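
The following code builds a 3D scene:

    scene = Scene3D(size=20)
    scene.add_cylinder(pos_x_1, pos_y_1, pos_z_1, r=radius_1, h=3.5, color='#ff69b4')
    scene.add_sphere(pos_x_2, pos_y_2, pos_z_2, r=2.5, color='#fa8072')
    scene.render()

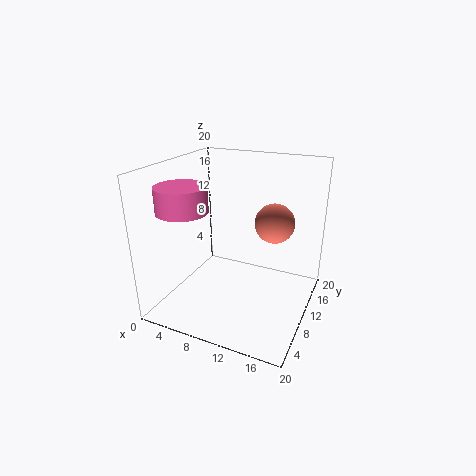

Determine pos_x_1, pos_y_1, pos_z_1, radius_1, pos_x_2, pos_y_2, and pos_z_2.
pos_x_1 = 3.5; pos_y_1 = 6.5; pos_z_1 = 14; radius_1 = 3.5; pos_x_2 = 15.5; pos_y_2 = 9; pos_z_2 = 13.5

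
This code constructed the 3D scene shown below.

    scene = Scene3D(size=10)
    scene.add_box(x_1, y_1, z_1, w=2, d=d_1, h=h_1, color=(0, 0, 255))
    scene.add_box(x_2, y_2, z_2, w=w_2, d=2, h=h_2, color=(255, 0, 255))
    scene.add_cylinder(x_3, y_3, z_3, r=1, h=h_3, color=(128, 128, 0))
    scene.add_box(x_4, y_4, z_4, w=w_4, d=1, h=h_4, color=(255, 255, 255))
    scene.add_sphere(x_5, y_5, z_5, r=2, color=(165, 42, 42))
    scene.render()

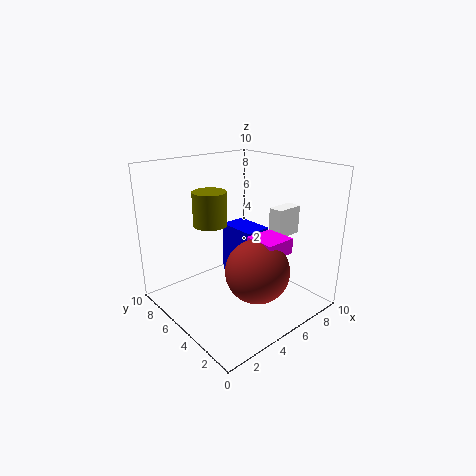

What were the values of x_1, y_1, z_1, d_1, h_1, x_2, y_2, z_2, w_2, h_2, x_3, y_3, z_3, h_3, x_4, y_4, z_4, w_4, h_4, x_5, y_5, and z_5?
x_1 = 6; y_1 = 5; z_1 = 1; d_1 = 3; h_1 = 4; x_2 = 4; y_2 = 1; z_2 = 5; w_2 = 2; h_2 = 1; x_3 = 2; y_3 = 4; z_3 = 7; h_3 = 2; x_4 = 7; y_4 = 3; z_4 = 5; w_4 = 2; h_4 = 2; x_5 = 4; y_5 = 2; z_5 = 4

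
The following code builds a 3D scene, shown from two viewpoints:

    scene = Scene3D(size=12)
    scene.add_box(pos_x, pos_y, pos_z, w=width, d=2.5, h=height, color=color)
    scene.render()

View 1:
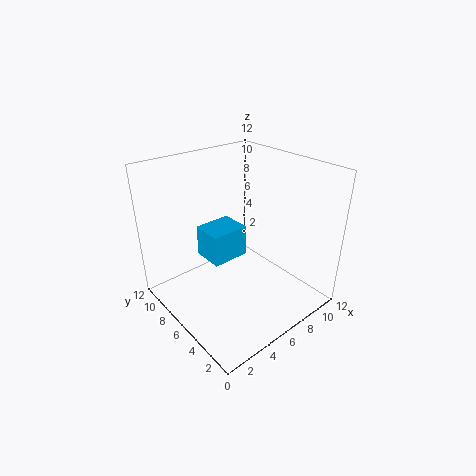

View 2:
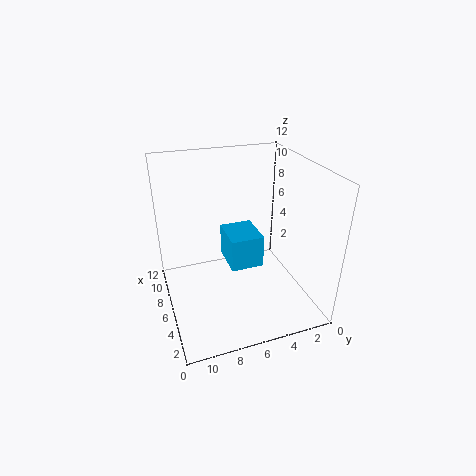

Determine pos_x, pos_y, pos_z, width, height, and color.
pos_x = 3; pos_y = 5; pos_z = 5; width = 3; height = 2.5; color = 'deepskyblue'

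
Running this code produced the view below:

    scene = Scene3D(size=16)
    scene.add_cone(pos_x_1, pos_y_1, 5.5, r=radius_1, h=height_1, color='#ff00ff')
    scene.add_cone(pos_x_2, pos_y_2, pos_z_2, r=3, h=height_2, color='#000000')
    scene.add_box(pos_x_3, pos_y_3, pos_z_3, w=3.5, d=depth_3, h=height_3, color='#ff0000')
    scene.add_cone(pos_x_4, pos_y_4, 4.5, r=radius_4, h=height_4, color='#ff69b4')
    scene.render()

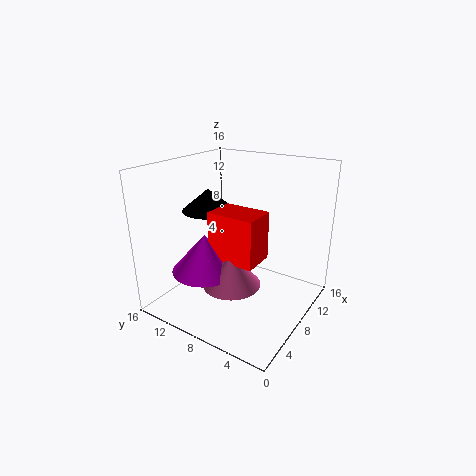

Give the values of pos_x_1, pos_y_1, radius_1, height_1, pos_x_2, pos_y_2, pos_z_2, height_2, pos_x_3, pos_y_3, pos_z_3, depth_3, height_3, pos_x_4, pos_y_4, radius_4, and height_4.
pos_x_1 = 4; pos_y_1 = 9.5; radius_1 = 3.5; height_1 = 4; pos_x_2 = 8; pos_y_2 = 12; pos_z_2 = 10.5; height_2 = 2.5; pos_x_3 = 4; pos_y_3 = 4; pos_z_3 = 7; depth_3 = 5; height_3 = 5; pos_x_4 = 4.5; pos_y_4 = 6.5; radius_4 = 3; height_4 = 3.5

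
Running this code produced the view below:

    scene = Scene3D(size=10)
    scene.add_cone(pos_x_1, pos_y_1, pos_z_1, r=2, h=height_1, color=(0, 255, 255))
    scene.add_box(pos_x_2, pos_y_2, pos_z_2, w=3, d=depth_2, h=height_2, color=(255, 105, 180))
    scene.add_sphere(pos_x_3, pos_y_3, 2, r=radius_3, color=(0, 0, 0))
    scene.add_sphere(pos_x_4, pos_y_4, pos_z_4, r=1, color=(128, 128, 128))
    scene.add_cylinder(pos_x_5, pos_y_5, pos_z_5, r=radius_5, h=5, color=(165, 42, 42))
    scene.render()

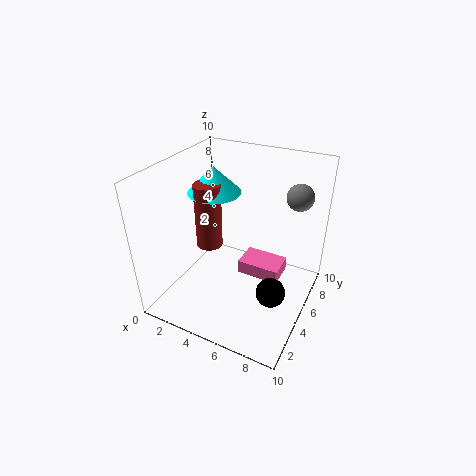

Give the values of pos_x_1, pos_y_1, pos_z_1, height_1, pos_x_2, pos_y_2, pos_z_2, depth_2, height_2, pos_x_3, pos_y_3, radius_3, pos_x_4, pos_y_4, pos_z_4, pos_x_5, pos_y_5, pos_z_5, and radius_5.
pos_x_1 = 2
pos_y_1 = 7
pos_z_1 = 7
height_1 = 2
pos_x_2 = 5
pos_y_2 = 5
pos_z_2 = 2
depth_2 = 2
height_2 = 1
pos_x_3 = 8
pos_y_3 = 4
radius_3 = 1
pos_x_4 = 8
pos_y_4 = 9
pos_z_4 = 7
pos_x_5 = 2
pos_y_5 = 6
pos_z_5 = 3
radius_5 = 1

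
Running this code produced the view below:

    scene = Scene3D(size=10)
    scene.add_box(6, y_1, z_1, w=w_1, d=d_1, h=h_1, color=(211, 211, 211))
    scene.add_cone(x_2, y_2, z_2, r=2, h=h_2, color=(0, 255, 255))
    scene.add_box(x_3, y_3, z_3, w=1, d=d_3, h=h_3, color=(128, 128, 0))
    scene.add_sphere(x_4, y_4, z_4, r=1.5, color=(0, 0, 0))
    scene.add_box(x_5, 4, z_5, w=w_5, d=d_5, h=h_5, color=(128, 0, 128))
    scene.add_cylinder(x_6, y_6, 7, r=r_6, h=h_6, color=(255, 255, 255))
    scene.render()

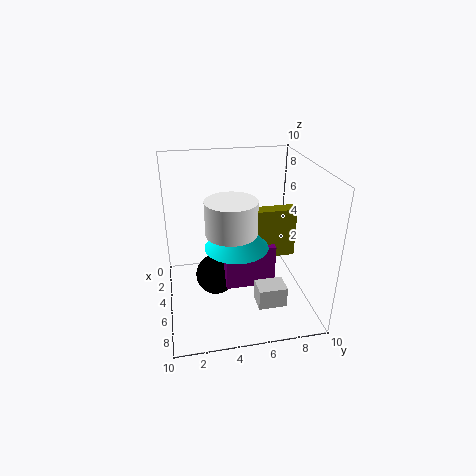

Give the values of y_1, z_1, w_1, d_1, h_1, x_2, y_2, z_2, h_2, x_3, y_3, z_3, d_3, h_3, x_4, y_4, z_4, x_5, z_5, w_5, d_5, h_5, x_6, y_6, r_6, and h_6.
y_1 = 6; z_1 = 0.5; w_1 = 1.5; d_1 = 2; h_1 = 1.5; x_2 = 7; y_2 = 4.5; z_2 = 5.5; h_2 = 2; x_3 = 4.5; y_3 = 5.5; z_3 = 3.5; d_3 = 3.5; h_3 = 3.5; x_4 = 4; y_4 = 3.5; z_4 = 1.5; x_5 = 3.5; z_5 = 1.5; w_5 = 2.5; d_5 = 3.5; h_5 = 3; x_6 = 8; y_6 = 4; r_6 = 1.5; h_6 = 2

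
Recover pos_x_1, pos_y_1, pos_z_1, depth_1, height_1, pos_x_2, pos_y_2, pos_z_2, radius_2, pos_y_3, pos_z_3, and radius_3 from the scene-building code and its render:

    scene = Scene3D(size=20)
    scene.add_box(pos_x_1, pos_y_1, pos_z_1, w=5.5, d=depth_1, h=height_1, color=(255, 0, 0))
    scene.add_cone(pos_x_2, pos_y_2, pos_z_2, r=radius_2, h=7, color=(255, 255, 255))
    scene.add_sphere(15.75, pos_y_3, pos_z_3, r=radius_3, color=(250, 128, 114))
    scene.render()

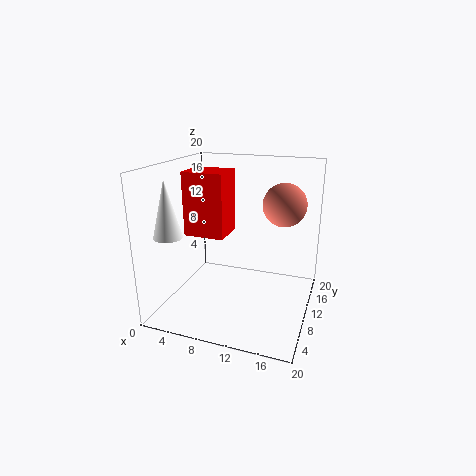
pos_x_1 = 3.5, pos_y_1 = 6.75, pos_z_1 = 10.75, depth_1 = 4.75, height_1 = 8.5, pos_x_2 = 4, pos_y_2 = 2, pos_z_2 = 12.25, radius_2 = 1.75, pos_y_3 = 12.75, pos_z_3 = 14.5, radius_3 = 3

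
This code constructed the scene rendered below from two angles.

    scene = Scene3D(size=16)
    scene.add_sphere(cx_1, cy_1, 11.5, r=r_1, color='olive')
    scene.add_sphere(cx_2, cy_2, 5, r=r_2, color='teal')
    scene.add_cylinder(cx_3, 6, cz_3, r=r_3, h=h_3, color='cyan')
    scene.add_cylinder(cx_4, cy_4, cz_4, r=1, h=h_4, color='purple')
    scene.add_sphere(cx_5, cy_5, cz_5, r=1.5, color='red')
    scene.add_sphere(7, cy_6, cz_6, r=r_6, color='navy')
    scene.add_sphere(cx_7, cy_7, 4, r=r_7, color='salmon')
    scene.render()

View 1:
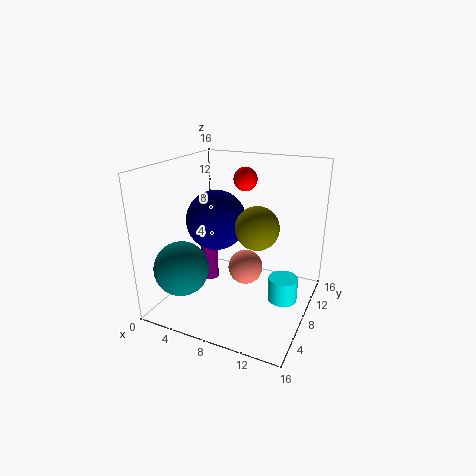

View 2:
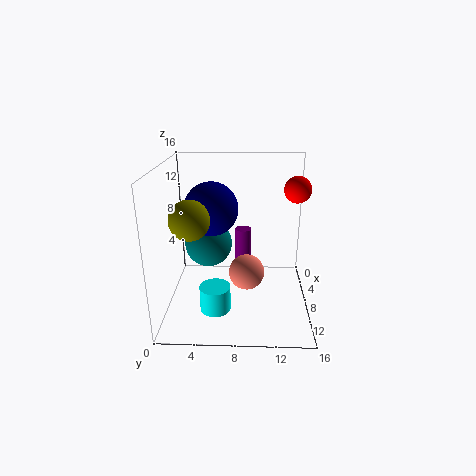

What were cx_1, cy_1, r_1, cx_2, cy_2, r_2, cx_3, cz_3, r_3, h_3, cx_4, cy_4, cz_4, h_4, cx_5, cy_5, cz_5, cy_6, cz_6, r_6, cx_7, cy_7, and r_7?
cx_1 = 12
cy_1 = 3.5
r_1 = 2
cx_2 = 3
cy_2 = 4
r_2 = 3
cx_3 = 14
cz_3 = 3
r_3 = 1.5
h_3 = 2.5
cx_4 = 4
cy_4 = 8.5
cz_4 = 2
h_4 = 5.5
cx_5 = 6
cy_5 = 14.5
cz_5 = 13
cy_6 = 5
cz_6 = 11
r_6 = 3
cx_7 = 8.5
cy_7 = 9
r_7 = 2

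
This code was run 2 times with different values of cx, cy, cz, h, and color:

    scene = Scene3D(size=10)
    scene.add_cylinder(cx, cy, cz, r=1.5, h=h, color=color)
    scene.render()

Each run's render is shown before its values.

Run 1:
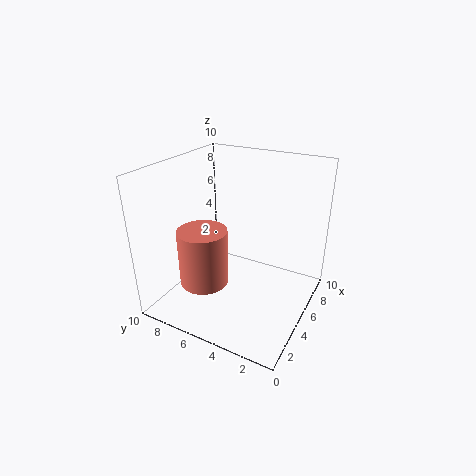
cx = 1.5, cy = 5.5, cz = 3.5, h = 3.5, color = 'salmon'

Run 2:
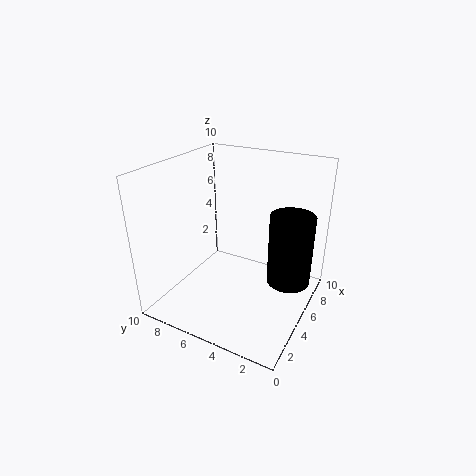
cx = 6, cy = 1.5, cz = 2, h = 5, color = 'black'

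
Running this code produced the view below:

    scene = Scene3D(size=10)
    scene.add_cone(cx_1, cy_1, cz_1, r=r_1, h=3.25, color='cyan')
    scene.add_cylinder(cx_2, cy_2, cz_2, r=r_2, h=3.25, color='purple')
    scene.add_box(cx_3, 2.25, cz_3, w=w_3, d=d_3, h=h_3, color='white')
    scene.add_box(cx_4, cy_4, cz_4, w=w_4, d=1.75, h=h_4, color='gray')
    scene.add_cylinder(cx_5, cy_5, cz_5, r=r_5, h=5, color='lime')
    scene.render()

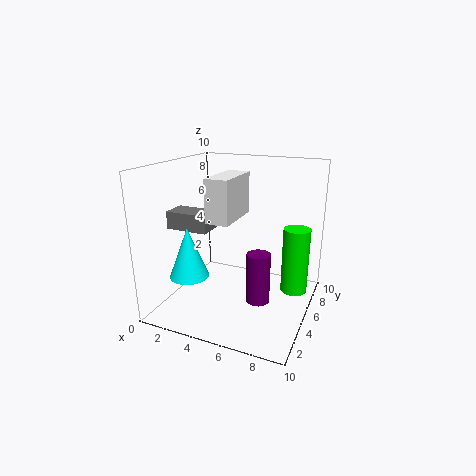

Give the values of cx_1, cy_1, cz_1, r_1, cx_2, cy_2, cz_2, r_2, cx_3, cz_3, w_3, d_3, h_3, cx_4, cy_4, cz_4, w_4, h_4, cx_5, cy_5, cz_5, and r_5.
cx_1 = 3; cy_1 = 1.75; cz_1 = 3.25; r_1 = 1.25; cx_2 = 7.25; cy_2 = 3; cz_2 = 1.75; r_2 = 0.75; cx_3 = 4; cz_3 = 6.75; w_3 = 1.5; d_3 = 3.5; h_3 = 2.75; cx_4 = 0.25; cy_4 = 3.5; cz_4 = 5.5; w_4 = 3; h_4 = 1.25; cx_5 = 8.5; cy_5 = 7.75; cz_5 = 0.25; r_5 = 1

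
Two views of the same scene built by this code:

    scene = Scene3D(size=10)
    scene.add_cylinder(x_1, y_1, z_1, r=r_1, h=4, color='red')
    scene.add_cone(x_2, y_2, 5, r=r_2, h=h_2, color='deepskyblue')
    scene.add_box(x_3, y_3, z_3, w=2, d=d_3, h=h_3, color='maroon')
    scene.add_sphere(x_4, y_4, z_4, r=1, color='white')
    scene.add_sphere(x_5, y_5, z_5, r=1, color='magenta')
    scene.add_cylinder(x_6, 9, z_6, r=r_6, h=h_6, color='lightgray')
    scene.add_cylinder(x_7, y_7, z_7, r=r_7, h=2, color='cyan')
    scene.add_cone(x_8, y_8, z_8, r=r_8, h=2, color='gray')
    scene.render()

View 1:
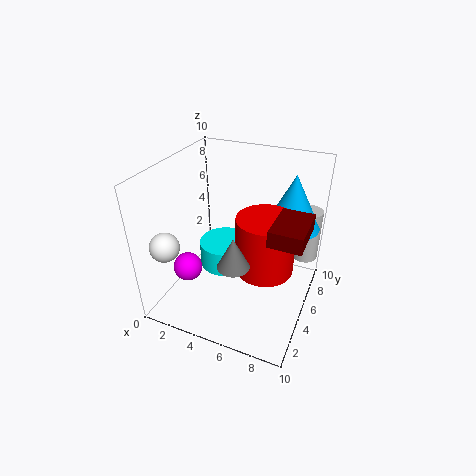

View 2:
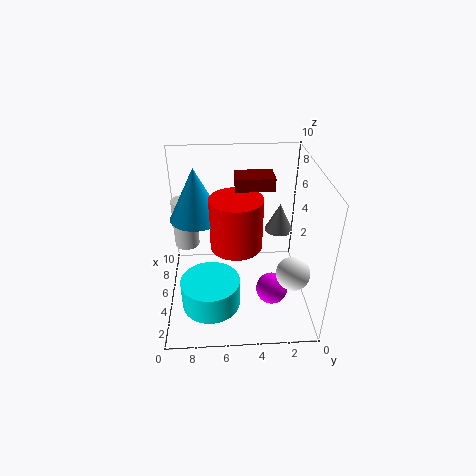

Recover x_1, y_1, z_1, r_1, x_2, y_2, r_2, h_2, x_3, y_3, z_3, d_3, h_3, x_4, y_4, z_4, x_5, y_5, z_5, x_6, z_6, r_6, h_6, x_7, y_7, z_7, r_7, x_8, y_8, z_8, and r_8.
x_1 = 7; y_1 = 5; z_1 = 3; r_1 = 2; x_2 = 8; y_2 = 8; r_2 = 2; h_2 = 4; x_3 = 8; y_3 = 2; z_3 = 7; d_3 = 3; h_3 = 1; x_4 = 1; y_4 = 2; z_4 = 5; x_5 = 2; y_5 = 3; z_5 = 3; x_6 = 9; z_6 = 2; r_6 = 1; h_6 = 4; x_7 = 3; y_7 = 7; z_7 = 1; r_7 = 2; x_8 = 6; y_8 = 2; z_8 = 5; r_8 = 1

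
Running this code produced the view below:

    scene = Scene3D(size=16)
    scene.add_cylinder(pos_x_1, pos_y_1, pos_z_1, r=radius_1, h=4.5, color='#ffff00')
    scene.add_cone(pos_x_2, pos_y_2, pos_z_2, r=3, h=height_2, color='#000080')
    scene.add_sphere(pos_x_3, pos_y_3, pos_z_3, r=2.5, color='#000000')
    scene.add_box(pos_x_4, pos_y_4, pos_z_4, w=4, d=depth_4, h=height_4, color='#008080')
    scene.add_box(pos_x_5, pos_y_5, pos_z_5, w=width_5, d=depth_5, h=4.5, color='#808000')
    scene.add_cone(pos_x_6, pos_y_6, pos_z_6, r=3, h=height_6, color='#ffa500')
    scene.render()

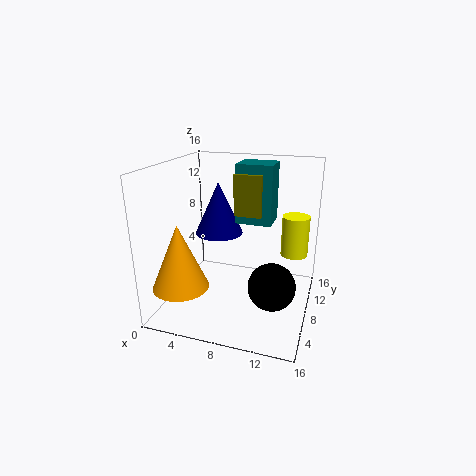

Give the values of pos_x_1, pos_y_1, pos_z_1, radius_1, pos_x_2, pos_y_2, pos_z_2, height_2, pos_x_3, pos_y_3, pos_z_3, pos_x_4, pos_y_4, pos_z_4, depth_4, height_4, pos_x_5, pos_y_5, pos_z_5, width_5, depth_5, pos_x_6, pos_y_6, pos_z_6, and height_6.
pos_x_1 = 14, pos_y_1 = 10, pos_z_1 = 6, radius_1 = 1.5, pos_x_2 = 4, pos_y_2 = 12.5, pos_z_2 = 6.5, height_2 = 6.5, pos_x_3 = 12.5, pos_y_3 = 5.5, pos_z_3 = 4, pos_x_4 = 7.5, pos_y_4 = 8.5, pos_z_4 = 9.5, depth_4 = 3.5, height_4 = 6.5, pos_x_5 = 7.5, pos_y_5 = 8, pos_z_5 = 10.5, width_5 = 3, depth_5 = 3, pos_x_6 = 3, pos_y_6 = 3.5, pos_z_6 = 3.5, height_6 = 7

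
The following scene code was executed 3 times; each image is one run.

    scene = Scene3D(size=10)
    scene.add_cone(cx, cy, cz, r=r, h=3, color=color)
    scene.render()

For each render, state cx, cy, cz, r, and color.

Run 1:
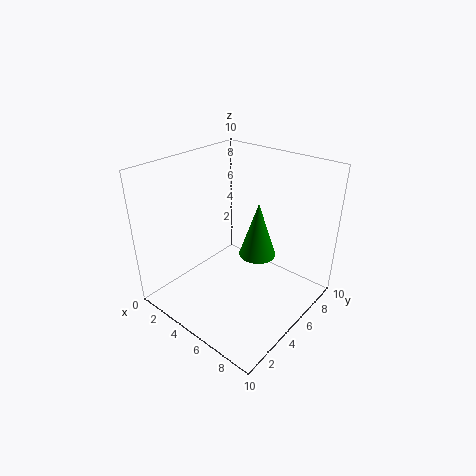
cx = 8.5, cy = 2.5, cz = 6.5, r = 1, color = 'green'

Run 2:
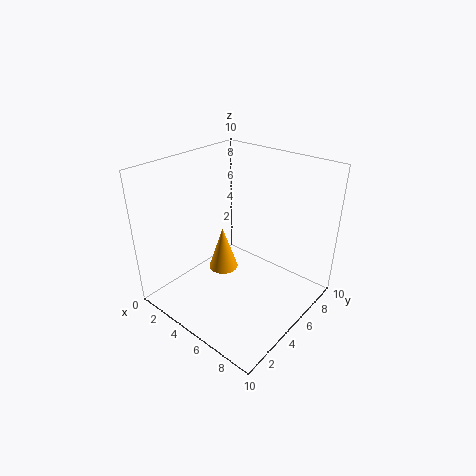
cx = 4.5, cy = 4, cz = 3, r = 1, color = 'orange'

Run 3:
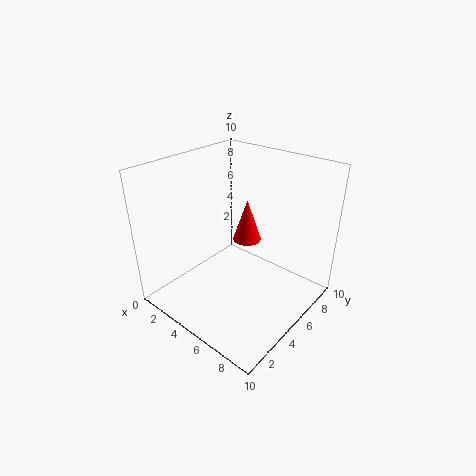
cx = 5, cy = 6, cz = 4.5, r = 1, color = 'red'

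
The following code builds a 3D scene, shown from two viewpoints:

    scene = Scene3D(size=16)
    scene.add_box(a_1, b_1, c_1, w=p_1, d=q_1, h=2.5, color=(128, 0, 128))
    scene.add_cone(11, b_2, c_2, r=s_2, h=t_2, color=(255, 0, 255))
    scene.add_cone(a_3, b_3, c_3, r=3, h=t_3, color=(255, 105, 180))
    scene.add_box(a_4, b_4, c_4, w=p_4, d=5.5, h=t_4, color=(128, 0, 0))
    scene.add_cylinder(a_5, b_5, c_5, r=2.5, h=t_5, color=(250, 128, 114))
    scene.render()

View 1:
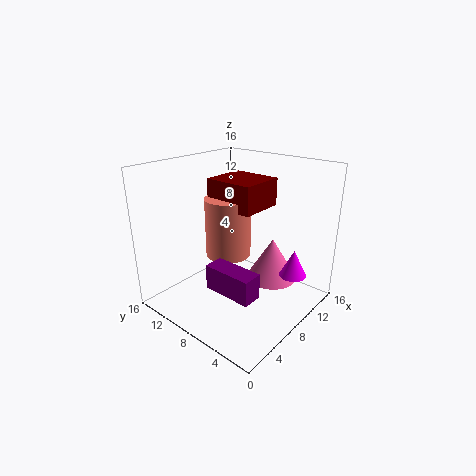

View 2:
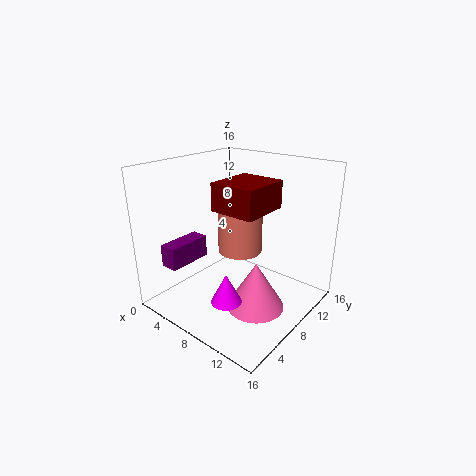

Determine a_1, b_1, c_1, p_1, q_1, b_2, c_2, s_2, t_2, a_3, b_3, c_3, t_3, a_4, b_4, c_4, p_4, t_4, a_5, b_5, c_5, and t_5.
a_1 = 2
b_1 = 2
c_1 = 5
p_1 = 2
q_1 = 5
b_2 = 2.5
c_2 = 4
s_2 = 1.5
t_2 = 3
a_3 = 12
b_3 = 6
c_3 = 2
t_3 = 5
a_4 = 6.5
b_4 = 5.5
c_4 = 11.5
p_4 = 5
t_4 = 3
a_5 = 7.5
b_5 = 9
c_5 = 6
t_5 = 6.5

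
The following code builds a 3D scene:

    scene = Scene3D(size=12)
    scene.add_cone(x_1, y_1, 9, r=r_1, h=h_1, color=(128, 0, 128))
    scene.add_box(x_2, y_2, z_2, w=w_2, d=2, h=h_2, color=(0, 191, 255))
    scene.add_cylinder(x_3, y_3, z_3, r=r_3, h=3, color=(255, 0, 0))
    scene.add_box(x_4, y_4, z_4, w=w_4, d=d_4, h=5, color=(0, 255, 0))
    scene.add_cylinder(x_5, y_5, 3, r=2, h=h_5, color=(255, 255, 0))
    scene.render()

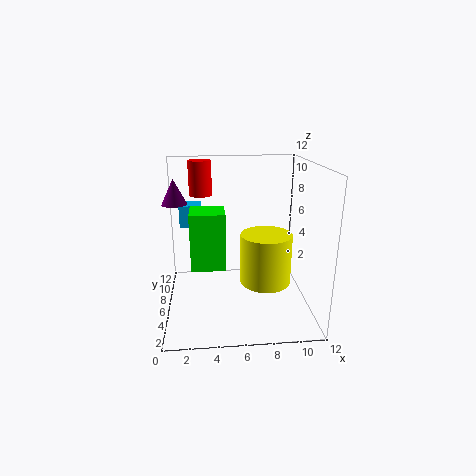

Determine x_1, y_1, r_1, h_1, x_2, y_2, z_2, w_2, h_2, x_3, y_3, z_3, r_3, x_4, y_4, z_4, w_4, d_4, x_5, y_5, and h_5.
x_1 = 1; y_1 = 6; r_1 = 1; h_1 = 2; x_2 = 1; y_2 = 9; z_2 = 6; w_2 = 2; h_2 = 2; x_3 = 3; y_3 = 9; z_3 = 9; r_3 = 1; x_4 = 2; y_4 = 6; z_4 = 3; w_4 = 3; d_4 = 3; x_5 = 8; y_5 = 4; h_5 = 4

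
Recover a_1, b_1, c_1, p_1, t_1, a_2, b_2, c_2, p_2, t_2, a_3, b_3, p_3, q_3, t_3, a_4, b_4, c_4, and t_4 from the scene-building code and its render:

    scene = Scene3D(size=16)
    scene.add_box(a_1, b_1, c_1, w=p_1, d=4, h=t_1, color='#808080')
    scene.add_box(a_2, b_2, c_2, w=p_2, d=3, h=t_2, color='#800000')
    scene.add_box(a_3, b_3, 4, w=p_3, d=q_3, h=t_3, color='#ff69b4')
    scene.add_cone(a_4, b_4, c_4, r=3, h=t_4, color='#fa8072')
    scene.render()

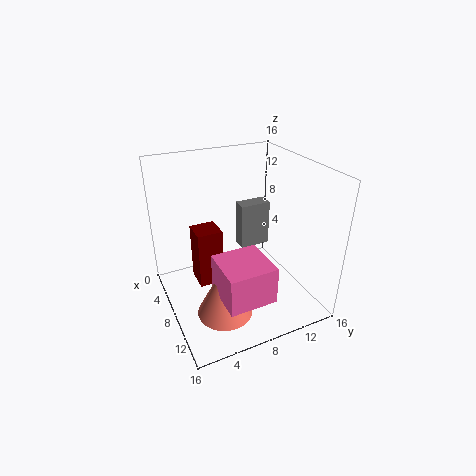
a_1 = 1, b_1 = 11, c_1 = 3, p_1 = 2, t_1 = 6, a_2 = 3, b_2 = 4, c_2 = 1, p_2 = 3, t_2 = 7, a_3 = 10, b_3 = 4, p_3 = 5, q_3 = 5, t_3 = 4, a_4 = 11, b_4 = 5, c_4 = 1, t_4 = 6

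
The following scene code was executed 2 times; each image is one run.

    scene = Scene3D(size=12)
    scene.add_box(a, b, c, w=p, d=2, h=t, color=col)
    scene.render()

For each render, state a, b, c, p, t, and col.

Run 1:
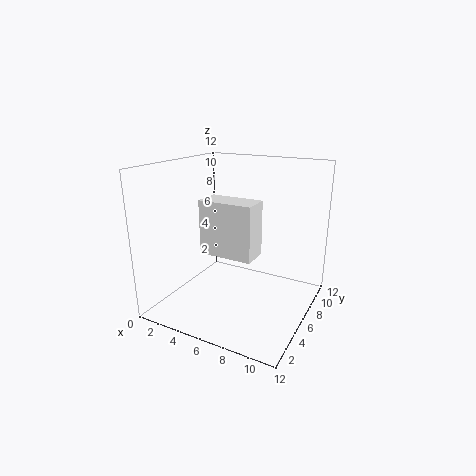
a = 5; b = 2; c = 6; p = 4; t = 4; col = 'white'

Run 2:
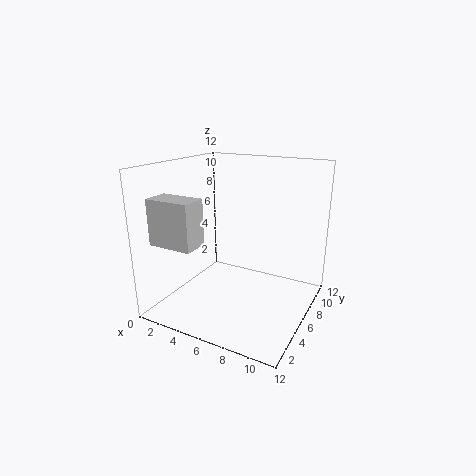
a = 1.5; b = 0.5; c = 6.5; p = 3.5; t = 3.5; col = 'lightgray'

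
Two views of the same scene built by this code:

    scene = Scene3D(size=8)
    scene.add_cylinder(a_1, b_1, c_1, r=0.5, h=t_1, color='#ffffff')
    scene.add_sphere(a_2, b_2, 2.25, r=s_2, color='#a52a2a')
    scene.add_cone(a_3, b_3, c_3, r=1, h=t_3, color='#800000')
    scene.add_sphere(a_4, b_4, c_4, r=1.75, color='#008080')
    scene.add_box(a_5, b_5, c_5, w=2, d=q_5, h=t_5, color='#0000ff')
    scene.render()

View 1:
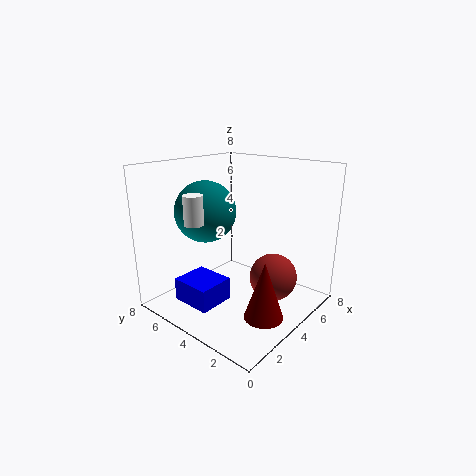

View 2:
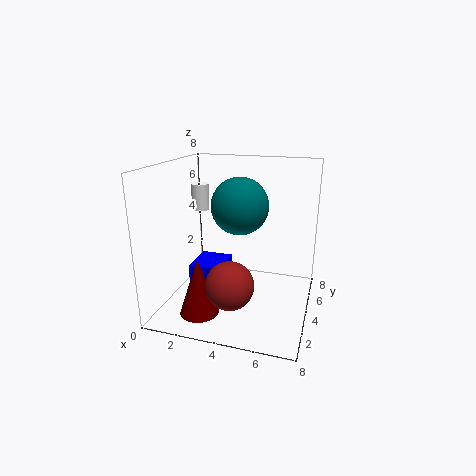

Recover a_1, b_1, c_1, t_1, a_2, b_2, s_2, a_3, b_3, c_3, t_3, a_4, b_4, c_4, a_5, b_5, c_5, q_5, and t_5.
a_1 = 1.5, b_1 = 4.75, c_1 = 5.25, t_1 = 1.5, a_2 = 4.25, b_2 = 1.75, s_2 = 1.25, a_3 = 2.75, b_3 = 1.25, c_3 = 0.75, t_3 = 3, a_4 = 3.5, b_4 = 6, c_4 = 5.25, a_5 = 1, b_5 = 3.75, c_5 = 0.75, q_5 = 2.25, t_5 = 1.25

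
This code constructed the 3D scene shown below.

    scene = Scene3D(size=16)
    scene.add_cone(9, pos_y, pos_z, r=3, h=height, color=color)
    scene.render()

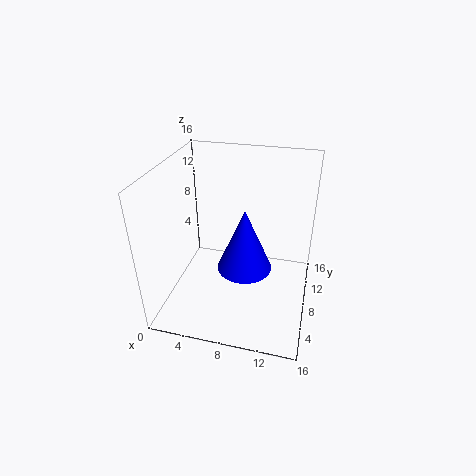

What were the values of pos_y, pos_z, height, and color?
pos_y = 7, pos_z = 5, height = 7, color = 'blue'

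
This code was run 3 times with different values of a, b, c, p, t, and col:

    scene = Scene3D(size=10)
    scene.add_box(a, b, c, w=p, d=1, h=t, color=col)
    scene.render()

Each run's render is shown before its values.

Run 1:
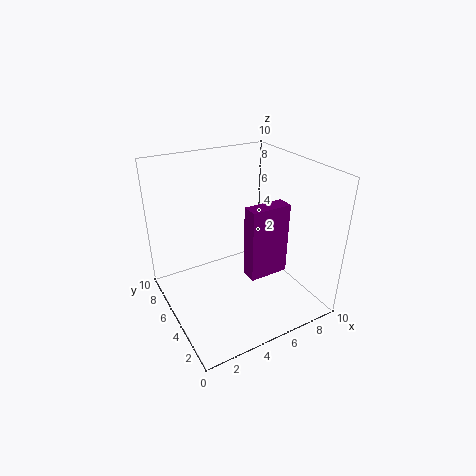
a = 4
b = 1.5
c = 4
p = 2.5
t = 4.5
col = 'purple'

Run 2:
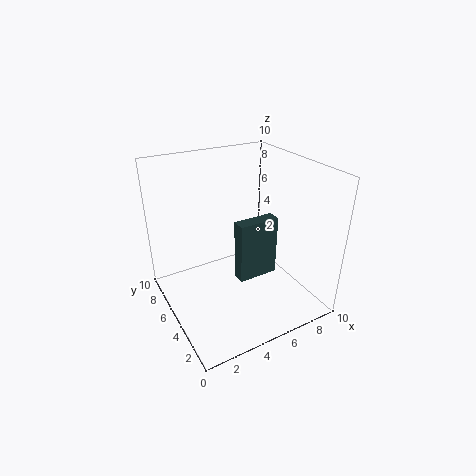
a = 5
b = 4.5
c = 1.5
p = 3
t = 4.5
col = 'darkslategray'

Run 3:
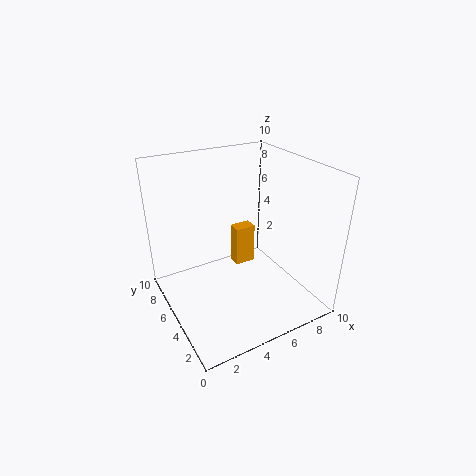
a = 5.5
b = 6
c = 2
p = 1.5
t = 3
col = 'orange'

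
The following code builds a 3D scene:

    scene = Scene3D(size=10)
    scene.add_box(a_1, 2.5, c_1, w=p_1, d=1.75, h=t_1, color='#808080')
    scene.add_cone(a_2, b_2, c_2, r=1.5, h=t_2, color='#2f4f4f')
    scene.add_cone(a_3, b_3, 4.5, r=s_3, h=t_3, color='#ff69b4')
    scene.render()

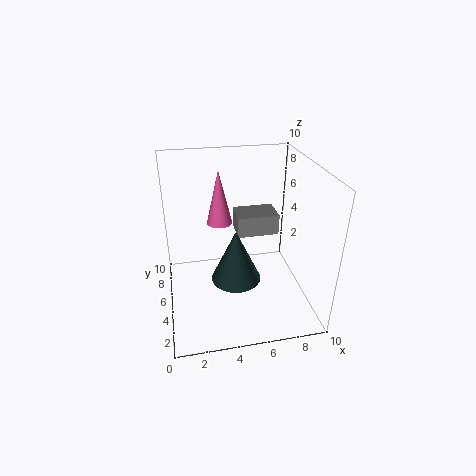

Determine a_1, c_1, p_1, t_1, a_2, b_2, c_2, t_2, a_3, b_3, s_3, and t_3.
a_1 = 4.5; c_1 = 6.5; p_1 = 2.5; t_1 = 1.25; a_2 = 4.25; b_2 = 2; c_2 = 4; t_2 = 3.25; a_3 = 4.25; b_3 = 8.5; s_3 = 1; t_3 = 4.25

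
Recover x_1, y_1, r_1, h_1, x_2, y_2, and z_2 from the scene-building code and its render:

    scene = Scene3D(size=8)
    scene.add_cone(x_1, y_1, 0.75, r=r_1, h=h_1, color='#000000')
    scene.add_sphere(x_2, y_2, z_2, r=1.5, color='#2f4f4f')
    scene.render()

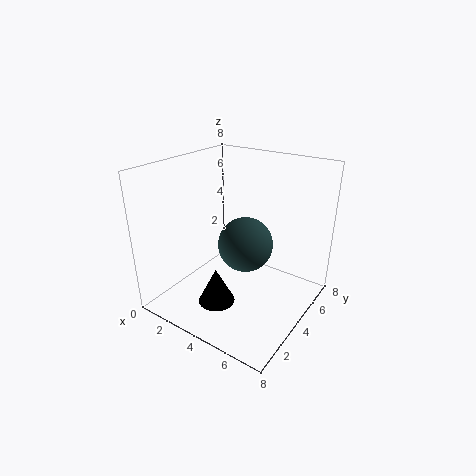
x_1 = 3.75, y_1 = 2.25, r_1 = 1, h_1 = 2, x_2 = 4.5, y_2 = 4, z_2 = 3.75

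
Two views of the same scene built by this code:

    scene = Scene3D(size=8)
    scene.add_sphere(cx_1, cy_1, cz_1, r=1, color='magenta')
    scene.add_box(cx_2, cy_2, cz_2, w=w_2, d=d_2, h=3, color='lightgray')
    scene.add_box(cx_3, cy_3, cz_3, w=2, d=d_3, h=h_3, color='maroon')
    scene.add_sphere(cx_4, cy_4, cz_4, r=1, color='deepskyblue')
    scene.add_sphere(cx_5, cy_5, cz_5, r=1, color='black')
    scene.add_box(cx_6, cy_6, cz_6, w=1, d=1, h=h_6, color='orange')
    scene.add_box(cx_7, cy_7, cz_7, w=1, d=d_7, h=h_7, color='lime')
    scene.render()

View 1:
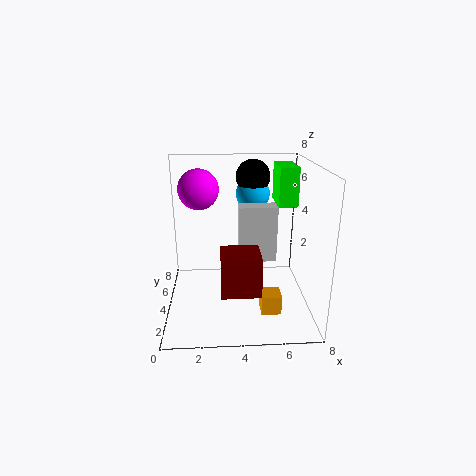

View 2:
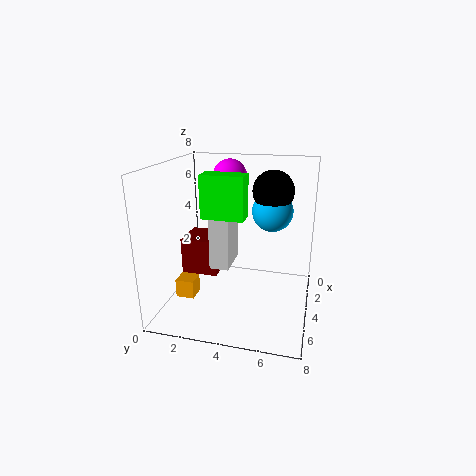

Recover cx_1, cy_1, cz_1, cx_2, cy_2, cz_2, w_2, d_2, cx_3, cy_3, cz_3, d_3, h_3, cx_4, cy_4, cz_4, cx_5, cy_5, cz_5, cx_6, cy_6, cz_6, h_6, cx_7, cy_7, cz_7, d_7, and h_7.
cx_1 = 2; cy_1 = 3; cz_1 = 7; cx_2 = 4; cy_2 = 3; cz_2 = 3; w_2 = 2; d_2 = 1; cx_3 = 3; cy_3 = 1; cz_3 = 2; d_3 = 2; h_3 = 2; cx_4 = 5; cy_4 = 6; cz_4 = 6; cx_5 = 5; cy_5 = 6; cz_5 = 7; cx_6 = 5; cy_6 = 1; cz_6 = 1; h_6 = 1; cx_7 = 6; cy_7 = 3; cz_7 = 6; d_7 = 2; h_7 = 2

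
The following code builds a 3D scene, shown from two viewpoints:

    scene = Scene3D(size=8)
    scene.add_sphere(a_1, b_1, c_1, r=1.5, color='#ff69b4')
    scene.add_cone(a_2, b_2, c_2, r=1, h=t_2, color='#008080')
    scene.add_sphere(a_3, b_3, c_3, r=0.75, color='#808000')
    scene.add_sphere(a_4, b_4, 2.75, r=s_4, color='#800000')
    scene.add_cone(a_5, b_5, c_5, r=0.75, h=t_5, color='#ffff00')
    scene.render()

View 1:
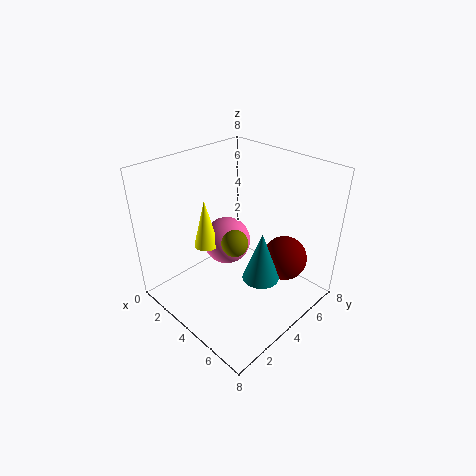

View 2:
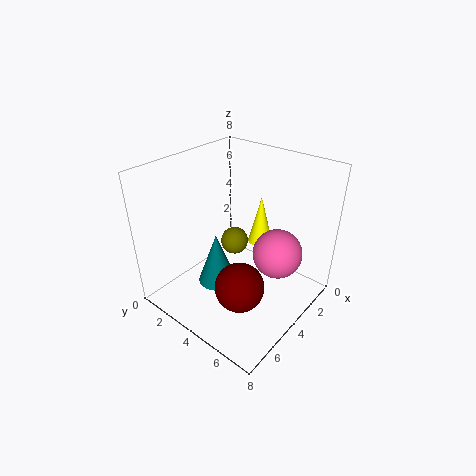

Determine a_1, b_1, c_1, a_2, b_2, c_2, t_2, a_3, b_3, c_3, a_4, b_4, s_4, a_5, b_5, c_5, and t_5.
a_1 = 1.75; b_1 = 5.25; c_1 = 2.25; a_2 = 5.75; b_2 = 4; c_2 = 2.25; t_2 = 2.75; a_3 = 4; b_3 = 3.75; c_3 = 3.75; a_4 = 6; b_4 = 5.75; s_4 = 1.25; a_5 = 1.5; b_5 = 3.75; c_5 = 2.5; t_5 = 3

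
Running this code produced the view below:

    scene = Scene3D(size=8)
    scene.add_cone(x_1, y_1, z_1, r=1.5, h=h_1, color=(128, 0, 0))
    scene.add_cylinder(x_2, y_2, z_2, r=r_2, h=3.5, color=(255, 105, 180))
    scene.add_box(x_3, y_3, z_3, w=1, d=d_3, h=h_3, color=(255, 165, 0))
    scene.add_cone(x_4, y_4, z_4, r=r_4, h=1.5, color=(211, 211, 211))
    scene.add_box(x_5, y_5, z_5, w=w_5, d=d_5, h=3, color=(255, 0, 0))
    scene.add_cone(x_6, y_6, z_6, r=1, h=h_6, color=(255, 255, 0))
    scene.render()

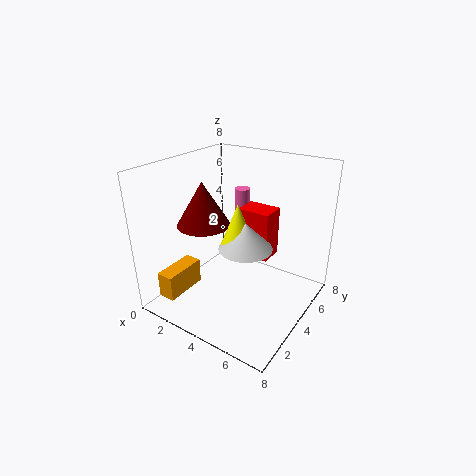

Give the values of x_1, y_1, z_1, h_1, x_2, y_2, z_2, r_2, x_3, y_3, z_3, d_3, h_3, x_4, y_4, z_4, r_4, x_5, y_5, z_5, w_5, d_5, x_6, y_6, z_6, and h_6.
x_1 = 2
y_1 = 3.5
z_1 = 4.5
h_1 = 2.5
x_2 = 2
y_2 = 7.5
z_2 = 2
r_2 = 0.5
x_3 = 0.5
y_3 = 1
z_3 = 0.5
d_3 = 2.5
h_3 = 1.5
x_4 = 4.5
y_4 = 4
z_4 = 3.5
r_4 = 1.5
x_5 = 3
y_5 = 5.5
z_5 = 2
w_5 = 2
d_5 = 1.5
x_6 = 4
y_6 = 4
z_6 = 3.5
h_6 = 2.5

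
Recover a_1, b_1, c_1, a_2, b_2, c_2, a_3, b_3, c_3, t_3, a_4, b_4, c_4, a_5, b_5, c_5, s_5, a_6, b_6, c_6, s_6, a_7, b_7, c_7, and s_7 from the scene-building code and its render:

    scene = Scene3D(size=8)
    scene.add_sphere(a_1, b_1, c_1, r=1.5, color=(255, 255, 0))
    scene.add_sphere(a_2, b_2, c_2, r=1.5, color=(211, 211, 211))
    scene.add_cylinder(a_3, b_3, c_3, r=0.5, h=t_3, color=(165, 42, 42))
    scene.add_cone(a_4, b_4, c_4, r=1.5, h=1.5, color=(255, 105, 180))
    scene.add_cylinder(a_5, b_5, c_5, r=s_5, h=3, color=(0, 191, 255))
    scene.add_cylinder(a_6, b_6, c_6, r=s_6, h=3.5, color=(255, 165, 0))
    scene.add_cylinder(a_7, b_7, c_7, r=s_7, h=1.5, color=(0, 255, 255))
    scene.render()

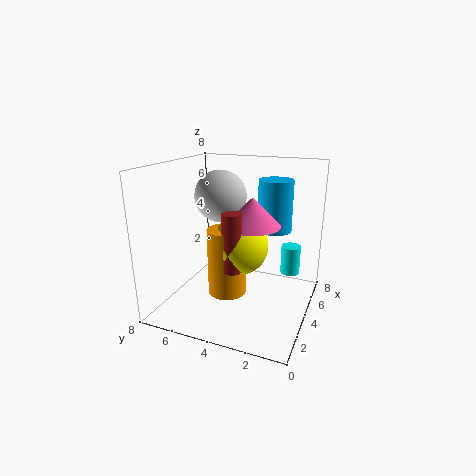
a_1 = 3; b_1 = 3.5; c_1 = 4; a_2 = 5; b_2 = 5.5; c_2 = 6; a_3 = 2; b_3 = 3.5; c_3 = 3; t_3 = 3; a_4 = 3.5; b_4 = 3; c_4 = 5; a_5 = 6; b_5 = 2.5; c_5 = 4; s_5 = 1; a_6 = 2.5; b_6 = 4; c_6 = 1.5; s_6 = 1; a_7 = 4; b_7 = 1; c_7 = 2.5; s_7 = 0.5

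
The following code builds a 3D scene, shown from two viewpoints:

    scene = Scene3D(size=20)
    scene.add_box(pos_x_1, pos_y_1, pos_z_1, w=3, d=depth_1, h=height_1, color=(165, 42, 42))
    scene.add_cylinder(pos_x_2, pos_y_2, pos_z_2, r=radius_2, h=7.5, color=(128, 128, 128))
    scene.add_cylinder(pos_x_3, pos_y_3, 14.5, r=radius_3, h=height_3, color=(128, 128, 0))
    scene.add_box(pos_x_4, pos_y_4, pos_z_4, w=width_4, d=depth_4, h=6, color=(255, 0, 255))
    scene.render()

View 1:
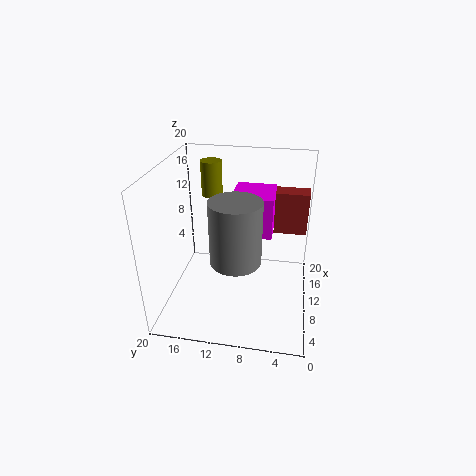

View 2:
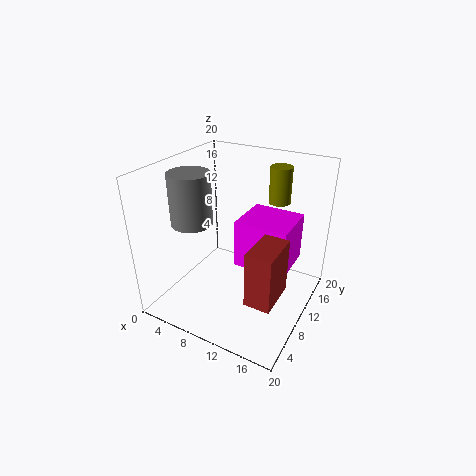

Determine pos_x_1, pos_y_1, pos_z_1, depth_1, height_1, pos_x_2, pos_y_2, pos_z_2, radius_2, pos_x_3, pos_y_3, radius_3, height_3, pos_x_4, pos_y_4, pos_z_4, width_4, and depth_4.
pos_x_1 = 16, pos_y_1 = 0.5, pos_z_1 = 8, depth_1 = 5, height_1 = 6.5, pos_x_2 = 3, pos_y_2 = 9, pos_z_2 = 11, radius_2 = 3, pos_x_3 = 14, pos_y_3 = 14.5, radius_3 = 1.5, height_3 = 5, pos_x_4 = 12, pos_y_4 = 5.5, pos_z_4 = 9, width_4 = 6.5, depth_4 = 6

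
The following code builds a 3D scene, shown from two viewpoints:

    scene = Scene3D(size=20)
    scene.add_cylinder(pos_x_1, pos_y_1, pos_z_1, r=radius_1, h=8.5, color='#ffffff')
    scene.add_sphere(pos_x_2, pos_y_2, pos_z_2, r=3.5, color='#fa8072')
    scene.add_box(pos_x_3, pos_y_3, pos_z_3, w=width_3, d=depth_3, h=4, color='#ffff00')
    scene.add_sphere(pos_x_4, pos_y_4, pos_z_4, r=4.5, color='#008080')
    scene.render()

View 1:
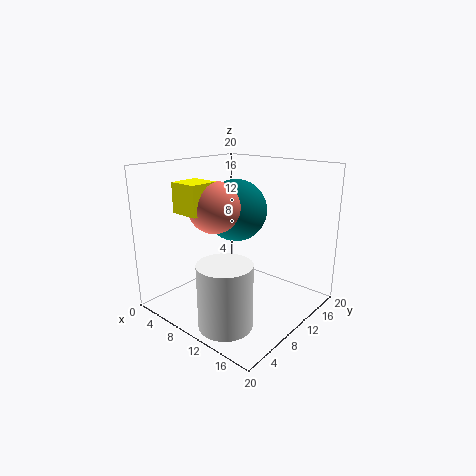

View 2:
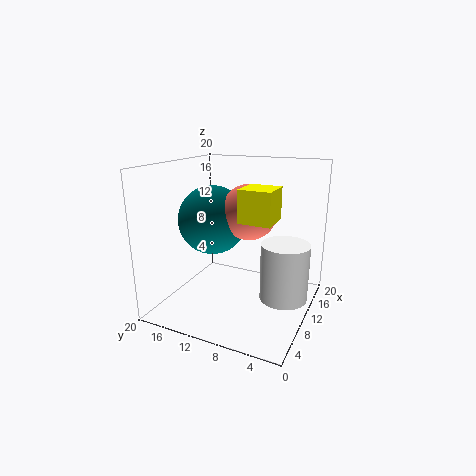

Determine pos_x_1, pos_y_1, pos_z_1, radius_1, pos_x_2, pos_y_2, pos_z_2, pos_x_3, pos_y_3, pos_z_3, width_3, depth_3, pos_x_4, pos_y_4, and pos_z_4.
pos_x_1 = 13, pos_y_1 = 4, pos_z_1 = 0.5, radius_1 = 3.5, pos_x_2 = 8, pos_y_2 = 7.5, pos_z_2 = 14.5, pos_x_3 = 4.5, pos_y_3 = 3.5, pos_z_3 = 14, width_3 = 4, depth_3 = 4, pos_x_4 = 7.5, pos_y_4 = 12.5, pos_z_4 = 13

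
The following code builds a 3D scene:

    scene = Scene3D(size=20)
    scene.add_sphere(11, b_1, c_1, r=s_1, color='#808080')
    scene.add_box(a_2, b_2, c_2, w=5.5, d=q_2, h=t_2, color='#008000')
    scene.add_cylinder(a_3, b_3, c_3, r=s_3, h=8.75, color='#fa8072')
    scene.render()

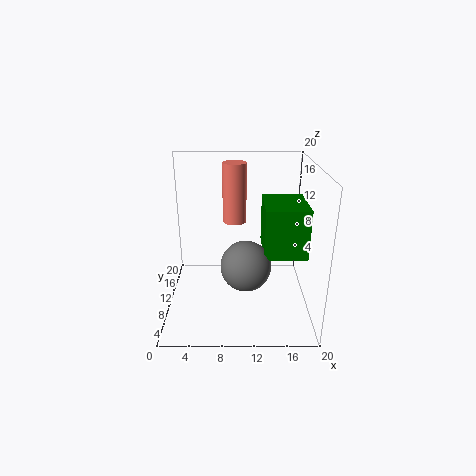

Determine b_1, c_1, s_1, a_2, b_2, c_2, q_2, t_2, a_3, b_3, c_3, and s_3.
b_1 = 5.75; c_1 = 8; s_1 = 3.25; a_2 = 13.25; b_2 = 4.75; c_2 = 9.25; q_2 = 7; t_2 = 6.5; a_3 = 9.5; b_3 = 14.5; c_3 = 10.75; s_3 = 1.75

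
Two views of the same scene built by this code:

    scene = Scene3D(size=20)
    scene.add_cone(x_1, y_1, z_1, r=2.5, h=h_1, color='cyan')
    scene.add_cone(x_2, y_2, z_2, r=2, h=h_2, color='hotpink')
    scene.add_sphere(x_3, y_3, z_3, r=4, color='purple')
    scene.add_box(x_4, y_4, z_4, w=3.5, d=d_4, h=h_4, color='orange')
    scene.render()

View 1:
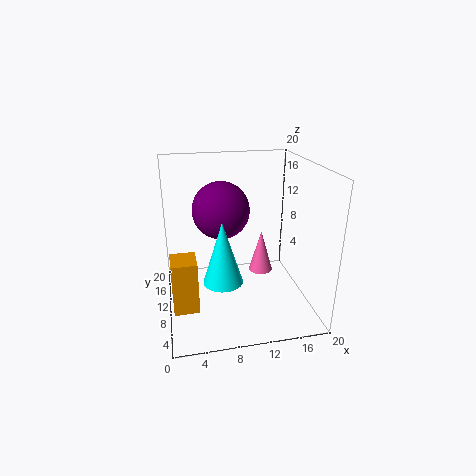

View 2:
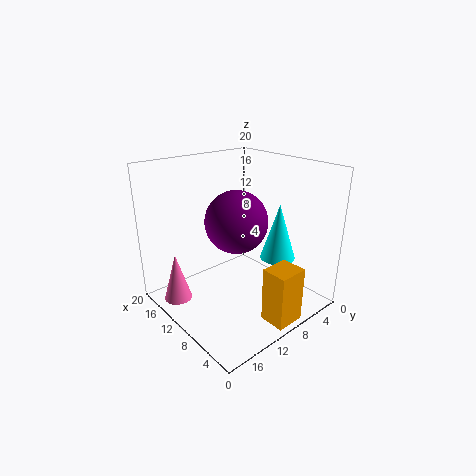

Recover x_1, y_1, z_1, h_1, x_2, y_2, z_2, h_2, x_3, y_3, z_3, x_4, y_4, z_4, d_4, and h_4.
x_1 = 7; y_1 = 5; z_1 = 6.5; h_1 = 8; x_2 = 15.5; y_2 = 17; z_2 = 0.5; h_2 = 7; x_3 = 8; y_3 = 12; z_3 = 13.5; x_4 = 0.5; y_4 = 7; z_4 = 0.5; d_4 = 4; h_4 = 7.5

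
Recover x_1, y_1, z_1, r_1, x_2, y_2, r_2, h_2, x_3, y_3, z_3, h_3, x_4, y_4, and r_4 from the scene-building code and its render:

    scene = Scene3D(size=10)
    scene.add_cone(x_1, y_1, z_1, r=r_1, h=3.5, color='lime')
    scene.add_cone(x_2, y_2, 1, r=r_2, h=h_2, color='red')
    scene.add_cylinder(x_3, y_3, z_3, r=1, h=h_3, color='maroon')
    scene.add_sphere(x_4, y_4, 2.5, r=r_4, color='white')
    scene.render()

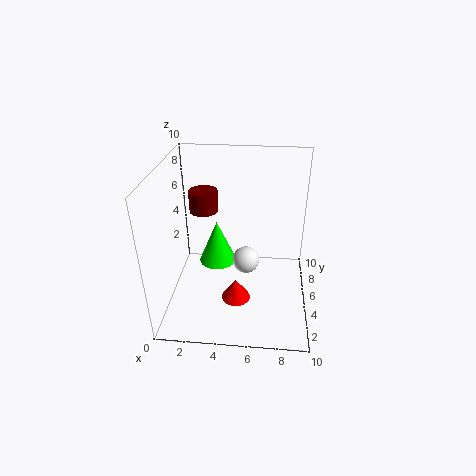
x_1 = 3, y_1 = 8, z_1 = 1, r_1 = 1.5, x_2 = 5, y_2 = 3.5, r_2 = 1, h_2 = 1.5, x_3 = 2.5, y_3 = 6, z_3 = 6.5, h_3 = 1.5, x_4 = 5.5, y_4 = 6, r_4 = 1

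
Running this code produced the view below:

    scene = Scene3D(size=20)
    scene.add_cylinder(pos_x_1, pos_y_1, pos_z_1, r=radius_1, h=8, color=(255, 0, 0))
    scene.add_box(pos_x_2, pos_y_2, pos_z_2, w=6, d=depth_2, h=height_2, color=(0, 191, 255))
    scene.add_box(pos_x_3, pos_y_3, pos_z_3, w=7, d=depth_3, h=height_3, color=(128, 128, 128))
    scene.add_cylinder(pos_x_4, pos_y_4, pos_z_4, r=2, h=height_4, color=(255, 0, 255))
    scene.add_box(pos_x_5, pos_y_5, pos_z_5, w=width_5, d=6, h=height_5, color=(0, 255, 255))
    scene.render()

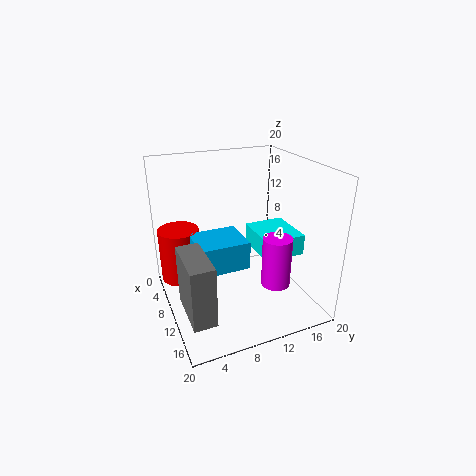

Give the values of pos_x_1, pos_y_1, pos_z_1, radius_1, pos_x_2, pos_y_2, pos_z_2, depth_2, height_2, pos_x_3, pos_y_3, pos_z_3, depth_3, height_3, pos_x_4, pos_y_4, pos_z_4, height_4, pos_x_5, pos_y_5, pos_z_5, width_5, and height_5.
pos_x_1 = 4; pos_y_1 = 3; pos_z_1 = 2; radius_1 = 3; pos_x_2 = 6; pos_y_2 = 4; pos_z_2 = 6; depth_2 = 7; height_2 = 4; pos_x_3 = 11; pos_y_3 = 1; pos_z_3 = 3; depth_3 = 3; height_3 = 8; pos_x_4 = 14; pos_y_4 = 14; pos_z_4 = 4; height_4 = 7; pos_x_5 = 6; pos_y_5 = 13; pos_z_5 = 7; width_5 = 7; height_5 = 3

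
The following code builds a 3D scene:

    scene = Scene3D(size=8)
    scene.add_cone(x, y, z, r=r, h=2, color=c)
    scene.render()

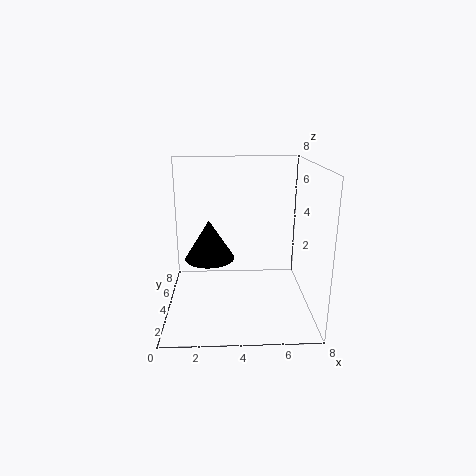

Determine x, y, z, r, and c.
x = 2.5, y = 2.5, z = 3.5, r = 1.25, c = 'black'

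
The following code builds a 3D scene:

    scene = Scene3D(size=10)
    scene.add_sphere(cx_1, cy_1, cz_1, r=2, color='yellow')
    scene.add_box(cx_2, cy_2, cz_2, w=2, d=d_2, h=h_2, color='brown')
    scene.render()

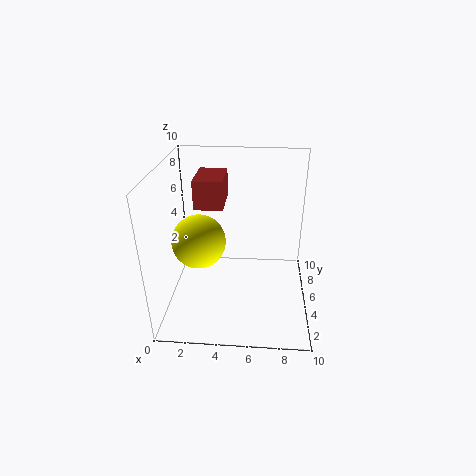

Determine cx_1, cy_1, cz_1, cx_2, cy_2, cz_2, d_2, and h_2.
cx_1 = 2, cy_1 = 6, cz_1 = 4, cx_2 = 2, cy_2 = 5, cz_2 = 7, d_2 = 3, h_2 = 2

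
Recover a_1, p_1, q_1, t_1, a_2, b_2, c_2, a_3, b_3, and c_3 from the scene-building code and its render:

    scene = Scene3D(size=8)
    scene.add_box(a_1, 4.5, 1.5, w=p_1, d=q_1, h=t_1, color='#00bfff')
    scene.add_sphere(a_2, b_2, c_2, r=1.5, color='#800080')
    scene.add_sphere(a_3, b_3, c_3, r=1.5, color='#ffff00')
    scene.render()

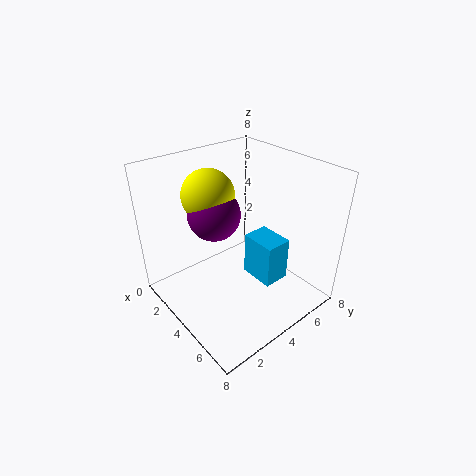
a_1 = 4
p_1 = 2
q_1 = 1.5
t_1 = 2.5
a_2 = 2.5
b_2 = 3.5
c_2 = 5
a_3 = 2
b_3 = 3.5
c_3 = 6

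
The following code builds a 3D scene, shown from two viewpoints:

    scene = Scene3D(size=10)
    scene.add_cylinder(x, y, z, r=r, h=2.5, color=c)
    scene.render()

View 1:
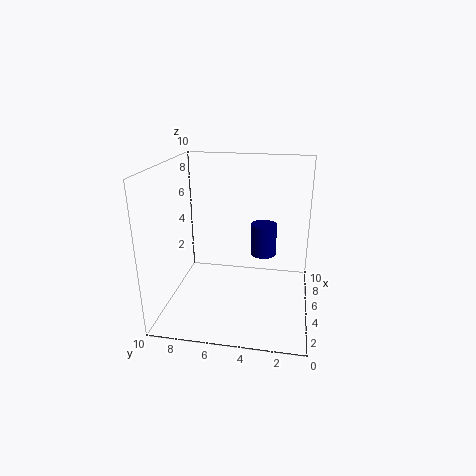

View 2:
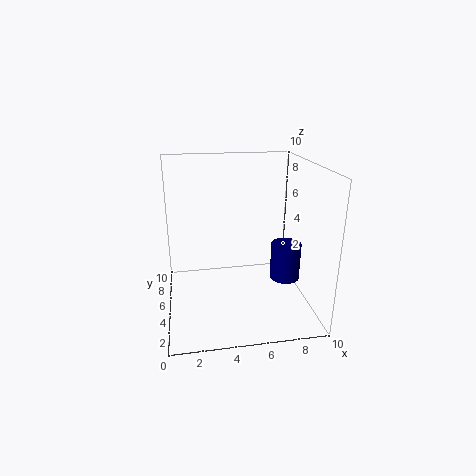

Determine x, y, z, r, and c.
x = 8; y = 3.5; z = 2.5; r = 1; c = 'navy'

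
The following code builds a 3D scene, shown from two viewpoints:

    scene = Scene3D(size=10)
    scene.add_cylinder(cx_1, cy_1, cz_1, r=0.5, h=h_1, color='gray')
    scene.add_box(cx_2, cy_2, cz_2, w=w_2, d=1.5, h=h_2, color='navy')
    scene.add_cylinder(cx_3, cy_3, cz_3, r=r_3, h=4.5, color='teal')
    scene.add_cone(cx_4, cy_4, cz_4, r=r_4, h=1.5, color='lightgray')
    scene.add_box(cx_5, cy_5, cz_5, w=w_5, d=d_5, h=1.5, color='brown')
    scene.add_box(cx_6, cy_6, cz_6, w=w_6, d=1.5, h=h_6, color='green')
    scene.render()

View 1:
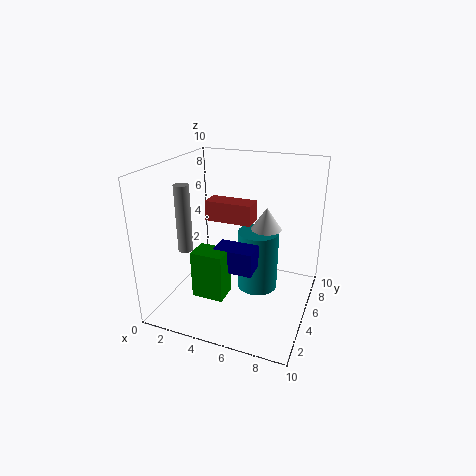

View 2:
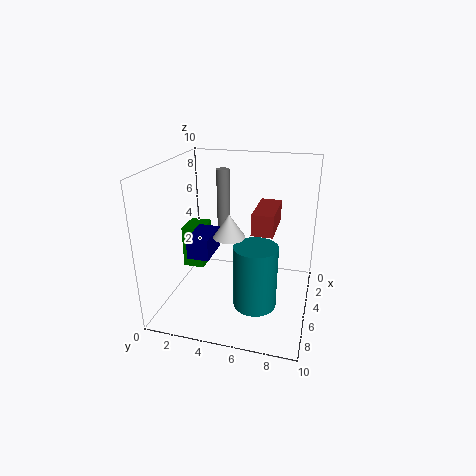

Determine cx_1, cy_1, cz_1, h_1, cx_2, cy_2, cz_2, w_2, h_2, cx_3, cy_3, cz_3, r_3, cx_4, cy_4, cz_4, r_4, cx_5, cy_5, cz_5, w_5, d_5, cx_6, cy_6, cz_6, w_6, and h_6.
cx_1 = 2; cy_1 = 3; cz_1 = 4.5; h_1 = 4.5; cx_2 = 4.5; cy_2 = 2; cz_2 = 4; w_2 = 2.5; h_2 = 1.5; cx_3 = 6; cy_3 = 6.5; cz_3 = 0.5; r_3 = 1.5; cx_4 = 7; cy_4 = 5; cz_4 = 6; r_4 = 1; cx_5 = 2; cy_5 = 6; cz_5 = 5.5; w_5 = 3.5; d_5 = 1.5; cx_6 = 3.5; cy_6 = 1; cz_6 = 2.5; w_6 = 2; h_6 = 3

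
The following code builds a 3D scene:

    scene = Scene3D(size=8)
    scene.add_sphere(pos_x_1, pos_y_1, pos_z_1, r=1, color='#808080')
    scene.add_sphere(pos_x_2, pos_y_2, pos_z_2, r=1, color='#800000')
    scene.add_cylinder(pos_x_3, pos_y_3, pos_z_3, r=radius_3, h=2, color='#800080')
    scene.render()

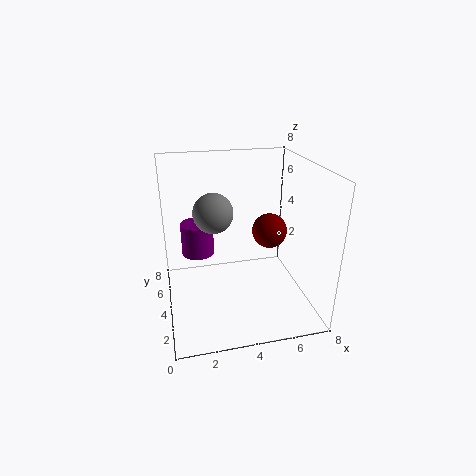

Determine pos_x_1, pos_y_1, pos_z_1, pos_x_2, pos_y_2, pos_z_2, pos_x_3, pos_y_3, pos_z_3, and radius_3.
pos_x_1 = 2.5; pos_y_1 = 3; pos_z_1 = 6; pos_x_2 = 6; pos_y_2 = 4.5; pos_z_2 = 4; pos_x_3 = 2; pos_y_3 = 6.5; pos_z_3 = 2; radius_3 = 1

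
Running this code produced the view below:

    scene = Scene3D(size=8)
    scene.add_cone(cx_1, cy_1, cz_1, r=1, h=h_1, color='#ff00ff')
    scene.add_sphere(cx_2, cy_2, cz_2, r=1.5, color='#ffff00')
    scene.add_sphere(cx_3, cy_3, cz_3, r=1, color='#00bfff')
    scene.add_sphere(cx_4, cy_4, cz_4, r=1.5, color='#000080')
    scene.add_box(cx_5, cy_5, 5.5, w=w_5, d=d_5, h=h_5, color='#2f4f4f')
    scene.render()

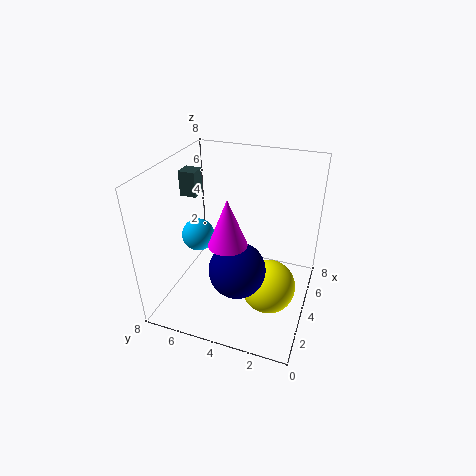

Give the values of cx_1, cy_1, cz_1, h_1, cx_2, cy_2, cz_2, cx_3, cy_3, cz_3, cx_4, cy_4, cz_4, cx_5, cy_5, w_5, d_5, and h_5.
cx_1 = 2.5
cy_1 = 4
cz_1 = 4.5
h_1 = 2.5
cx_2 = 3.5
cy_2 = 2
cz_2 = 1.5
cx_3 = 5
cy_3 = 7
cz_3 = 3
cx_4 = 2.5
cy_4 = 3.5
cz_4 = 3
cx_5 = 5
cy_5 = 7
w_5 = 1
d_5 = 1
h_5 = 1.5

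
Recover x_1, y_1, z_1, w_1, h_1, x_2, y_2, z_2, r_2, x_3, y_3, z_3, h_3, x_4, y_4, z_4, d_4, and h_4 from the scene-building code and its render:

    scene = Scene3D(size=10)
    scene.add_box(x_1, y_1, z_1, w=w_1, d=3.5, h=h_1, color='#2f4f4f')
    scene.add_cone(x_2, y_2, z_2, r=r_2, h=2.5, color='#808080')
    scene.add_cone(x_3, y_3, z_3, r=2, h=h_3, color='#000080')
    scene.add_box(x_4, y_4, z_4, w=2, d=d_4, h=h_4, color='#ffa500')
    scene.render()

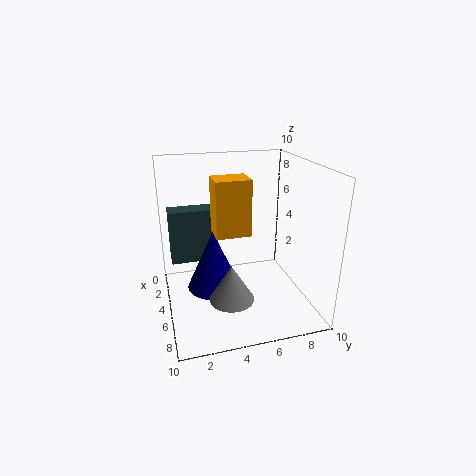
x_1 = 1.5
y_1 = 0.5
z_1 = 2.5
w_1 = 1.5
h_1 = 4
x_2 = 7
y_2 = 4
z_2 = 1.5
r_2 = 1.5
x_3 = 3.5
y_3 = 3.5
z_3 = 0.5
h_3 = 4.5
x_4 = 3
y_4 = 3.5
z_4 = 5
d_4 = 2.5
h_4 = 4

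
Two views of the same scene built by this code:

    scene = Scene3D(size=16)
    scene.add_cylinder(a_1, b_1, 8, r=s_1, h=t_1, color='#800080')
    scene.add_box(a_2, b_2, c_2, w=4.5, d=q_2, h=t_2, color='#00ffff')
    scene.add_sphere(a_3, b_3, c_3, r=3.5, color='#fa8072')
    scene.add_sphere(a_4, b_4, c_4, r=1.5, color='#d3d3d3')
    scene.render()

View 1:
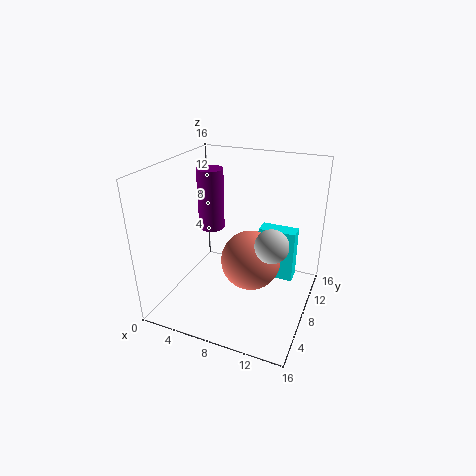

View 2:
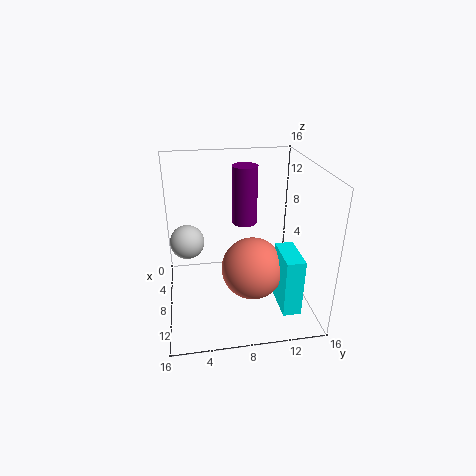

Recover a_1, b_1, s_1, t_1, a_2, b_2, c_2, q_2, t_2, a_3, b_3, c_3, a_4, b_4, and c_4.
a_1 = 4
b_1 = 9.5
s_1 = 1.5
t_1 = 7
a_2 = 9
b_2 = 12
c_2 = 1
q_2 = 2
t_2 = 6.5
a_3 = 9
b_3 = 9.5
c_3 = 4.5
a_4 = 13.5
b_4 = 2.5
c_4 = 11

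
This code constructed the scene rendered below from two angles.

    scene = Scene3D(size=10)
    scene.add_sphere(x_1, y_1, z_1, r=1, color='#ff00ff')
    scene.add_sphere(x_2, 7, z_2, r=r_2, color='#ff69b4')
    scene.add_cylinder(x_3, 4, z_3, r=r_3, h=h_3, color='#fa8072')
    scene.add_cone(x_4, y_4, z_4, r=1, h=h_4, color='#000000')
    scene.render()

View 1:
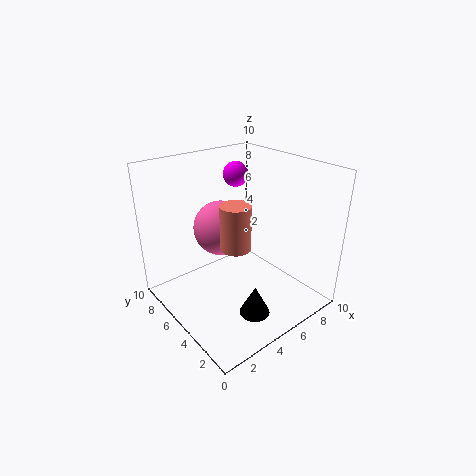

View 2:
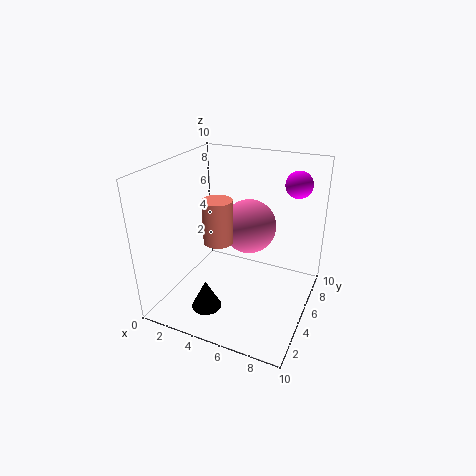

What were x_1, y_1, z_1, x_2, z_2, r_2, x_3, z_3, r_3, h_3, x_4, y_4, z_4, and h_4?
x_1 = 8
y_1 = 9
z_1 = 8
x_2 = 5
z_2 = 5
r_2 = 2
x_3 = 4
z_3 = 5
r_3 = 1
h_3 = 3
x_4 = 4
y_4 = 2
z_4 = 1
h_4 = 2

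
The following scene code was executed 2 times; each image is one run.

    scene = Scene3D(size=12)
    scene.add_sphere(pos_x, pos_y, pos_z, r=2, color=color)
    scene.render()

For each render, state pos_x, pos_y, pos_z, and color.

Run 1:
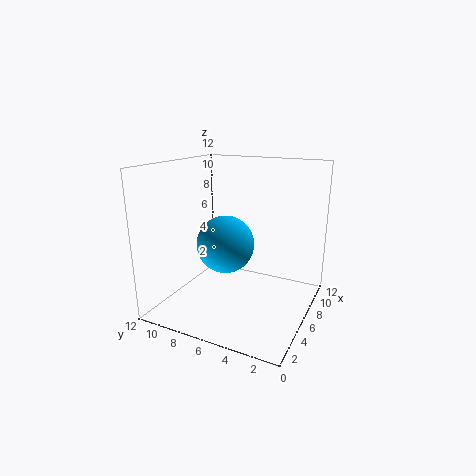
pos_x = 2
pos_y = 5
pos_z = 7
color = 'deepskyblue'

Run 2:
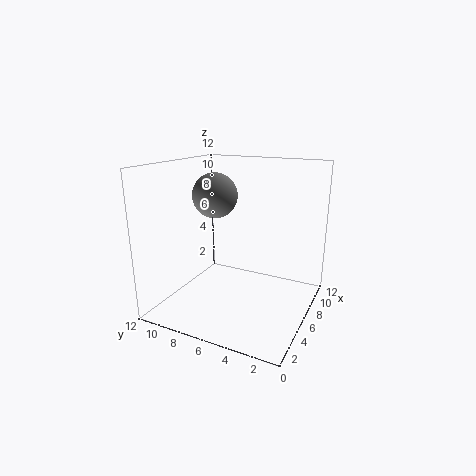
pos_x = 7.5
pos_y = 9
pos_z = 9
color = 'gray'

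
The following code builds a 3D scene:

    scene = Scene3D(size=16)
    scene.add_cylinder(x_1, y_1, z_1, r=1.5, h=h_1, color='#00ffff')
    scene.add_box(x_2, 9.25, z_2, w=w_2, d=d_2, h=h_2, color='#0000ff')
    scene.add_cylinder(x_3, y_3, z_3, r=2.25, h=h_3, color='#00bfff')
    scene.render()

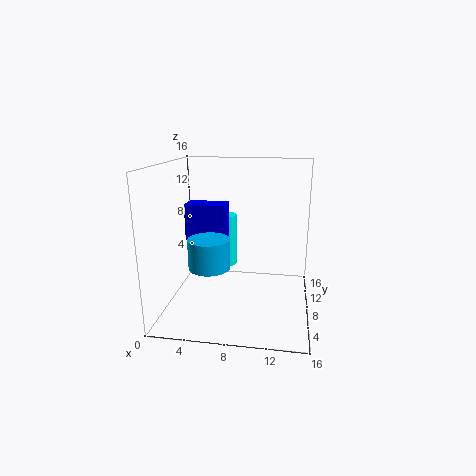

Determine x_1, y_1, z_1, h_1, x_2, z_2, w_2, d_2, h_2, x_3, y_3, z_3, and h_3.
x_1 = 5.5, y_1 = 13, z_1 = 2.75, h_1 = 6.5, x_2 = 1.5, z_2 = 7, w_2 = 4.75, d_2 = 2.5, h_2 = 4.25, x_3 = 5.25, y_3 = 5.75, z_3 = 5.25, h_3 = 3.25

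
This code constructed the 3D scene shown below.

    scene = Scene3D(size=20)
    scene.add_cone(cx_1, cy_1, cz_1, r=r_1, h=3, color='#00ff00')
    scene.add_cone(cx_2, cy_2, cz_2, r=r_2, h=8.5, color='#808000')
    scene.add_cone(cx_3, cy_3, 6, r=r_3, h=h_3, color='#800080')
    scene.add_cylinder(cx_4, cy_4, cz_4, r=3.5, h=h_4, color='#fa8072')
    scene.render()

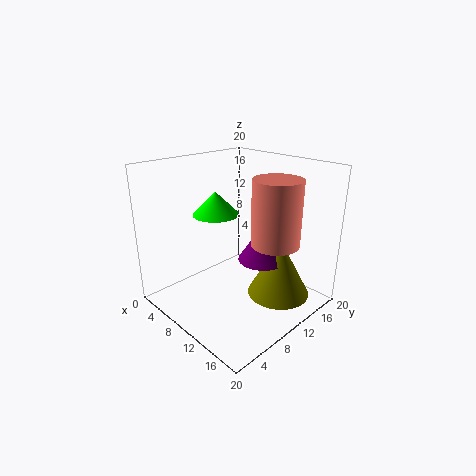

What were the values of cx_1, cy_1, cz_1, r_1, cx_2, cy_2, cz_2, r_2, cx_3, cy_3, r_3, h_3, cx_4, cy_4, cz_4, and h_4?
cx_1 = 9, cy_1 = 7, cz_1 = 14, r_1 = 3, cx_2 = 14, cy_2 = 14.5, cz_2 = 1, r_2 = 4.5, cx_3 = 11.5, cy_3 = 13.5, r_3 = 3.5, h_3 = 5.5, cx_4 = 13, cy_4 = 14.5, cz_4 = 8.5, h_4 = 9.5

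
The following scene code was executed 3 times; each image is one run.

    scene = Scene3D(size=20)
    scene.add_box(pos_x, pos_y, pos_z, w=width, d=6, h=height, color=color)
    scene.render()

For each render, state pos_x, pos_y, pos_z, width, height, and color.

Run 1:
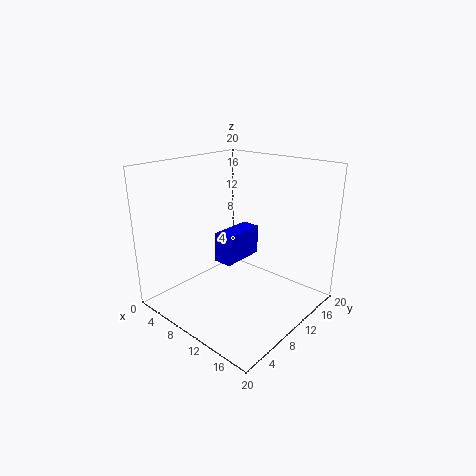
pos_x = 9; pos_y = 6.5; pos_z = 7.5; width = 2.5; height = 4; color = 'blue'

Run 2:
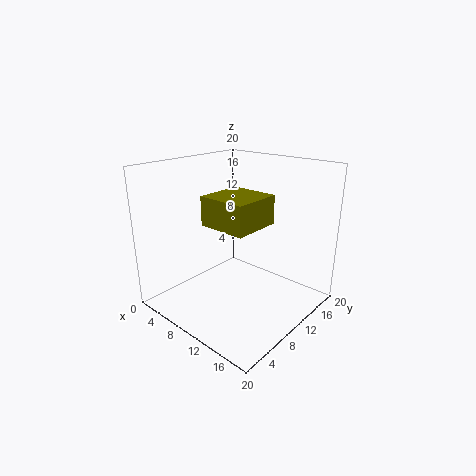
pos_x = 10.5; pos_y = 3; pos_z = 14; width = 6; height = 3.5; color = 'olive'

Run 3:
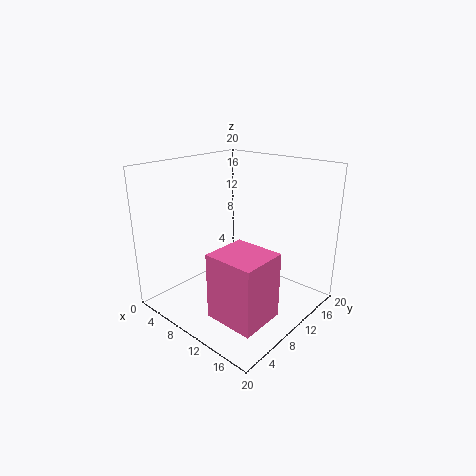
pos_x = 12; pos_y = 2; pos_z = 2.5; width = 6.5; height = 8.5; color = 'hotpink'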